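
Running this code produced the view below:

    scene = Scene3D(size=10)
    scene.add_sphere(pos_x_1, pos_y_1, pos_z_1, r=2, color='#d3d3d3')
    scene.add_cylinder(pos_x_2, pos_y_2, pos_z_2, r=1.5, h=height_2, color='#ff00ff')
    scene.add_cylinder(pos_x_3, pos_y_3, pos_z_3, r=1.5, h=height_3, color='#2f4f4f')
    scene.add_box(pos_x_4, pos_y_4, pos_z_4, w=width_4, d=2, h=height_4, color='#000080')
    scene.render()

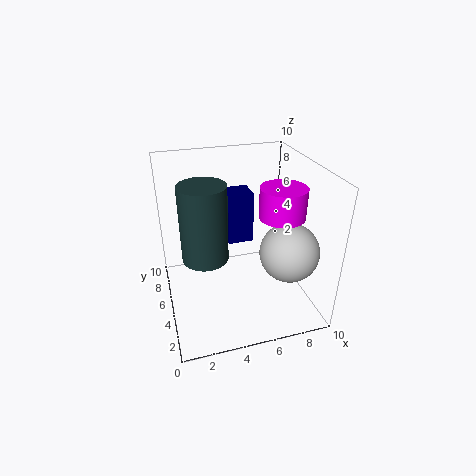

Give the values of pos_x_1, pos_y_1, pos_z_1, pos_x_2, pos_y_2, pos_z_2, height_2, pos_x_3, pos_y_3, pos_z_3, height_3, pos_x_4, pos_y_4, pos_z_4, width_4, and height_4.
pos_x_1 = 8; pos_y_1 = 3; pos_z_1 = 4.5; pos_x_2 = 7.5; pos_y_2 = 3.5; pos_z_2 = 7; height_2 = 2; pos_x_3 = 2.5; pos_y_3 = 4; pos_z_3 = 4.5; height_3 = 5; pos_x_4 = 5; pos_y_4 = 7.5; pos_z_4 = 3; width_4 = 2; height_4 = 4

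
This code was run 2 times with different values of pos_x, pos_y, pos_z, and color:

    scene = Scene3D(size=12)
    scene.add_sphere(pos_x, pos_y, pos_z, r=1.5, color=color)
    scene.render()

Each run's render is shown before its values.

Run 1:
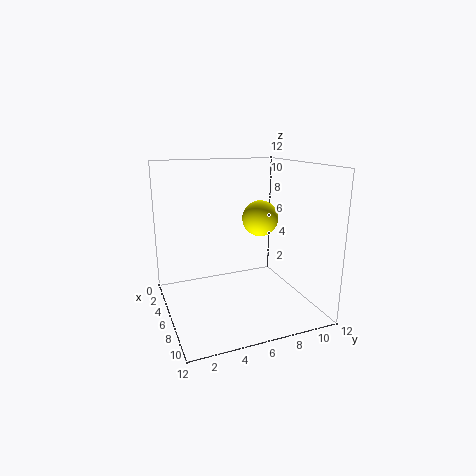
pos_x = 6; pos_y = 8; pos_z = 7.5; color = 'yellow'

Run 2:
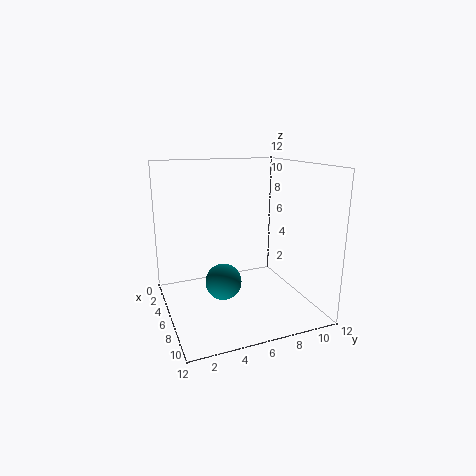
pos_x = 6.5; pos_y = 4.5; pos_z = 2.5; color = 'teal'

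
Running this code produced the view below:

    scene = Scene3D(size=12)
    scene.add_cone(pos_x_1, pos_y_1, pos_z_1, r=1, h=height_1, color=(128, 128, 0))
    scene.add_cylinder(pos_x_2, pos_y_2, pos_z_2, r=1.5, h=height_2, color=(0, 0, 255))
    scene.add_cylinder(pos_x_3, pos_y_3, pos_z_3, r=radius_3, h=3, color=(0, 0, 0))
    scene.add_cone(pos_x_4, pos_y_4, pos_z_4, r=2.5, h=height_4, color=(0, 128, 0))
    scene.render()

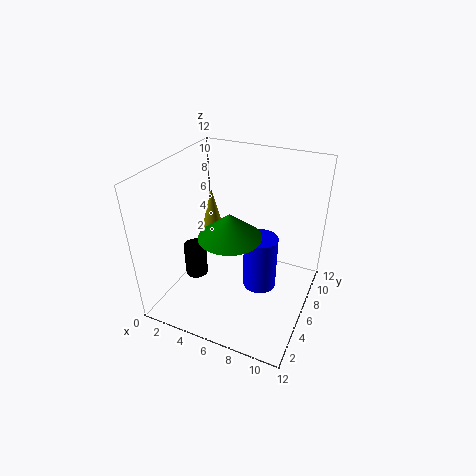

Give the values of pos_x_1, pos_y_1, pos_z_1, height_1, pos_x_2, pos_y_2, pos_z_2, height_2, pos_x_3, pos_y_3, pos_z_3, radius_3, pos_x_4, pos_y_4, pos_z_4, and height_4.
pos_x_1 = 2.5, pos_y_1 = 8, pos_z_1 = 5, height_1 = 4, pos_x_2 = 7.5, pos_y_2 = 7.5, pos_z_2 = 0.5, height_2 = 5, pos_x_3 = 2, pos_y_3 = 5.5, pos_z_3 = 1.5, radius_3 = 1, pos_x_4 = 6, pos_y_4 = 4.5, pos_z_4 = 7, height_4 = 2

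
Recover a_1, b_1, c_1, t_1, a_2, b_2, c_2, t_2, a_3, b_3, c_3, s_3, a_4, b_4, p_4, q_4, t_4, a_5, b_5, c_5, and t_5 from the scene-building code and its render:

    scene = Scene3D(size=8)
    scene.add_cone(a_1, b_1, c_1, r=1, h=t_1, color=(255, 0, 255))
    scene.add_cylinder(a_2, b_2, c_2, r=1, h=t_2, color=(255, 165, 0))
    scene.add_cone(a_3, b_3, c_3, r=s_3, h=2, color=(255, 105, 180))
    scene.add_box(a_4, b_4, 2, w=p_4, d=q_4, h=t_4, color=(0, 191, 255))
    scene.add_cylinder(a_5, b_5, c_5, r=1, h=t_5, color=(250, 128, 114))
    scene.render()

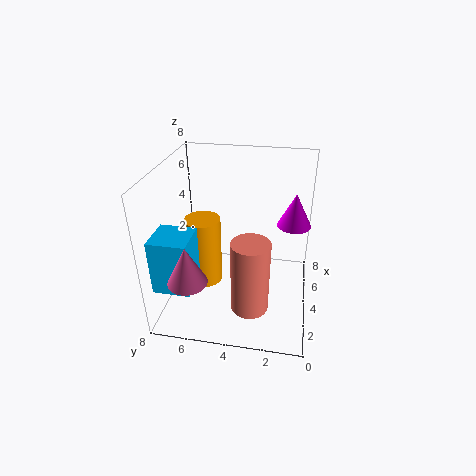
a_1 = 6; b_1 = 1; c_1 = 4; t_1 = 2; a_2 = 4; b_2 = 6; c_2 = 1; t_2 = 4; a_3 = 1; b_3 = 6; c_3 = 3; s_3 = 1; a_4 = 1; b_4 = 6; p_4 = 2; q_4 = 2; t_4 = 3; a_5 = 2; b_5 = 3; c_5 = 1; t_5 = 4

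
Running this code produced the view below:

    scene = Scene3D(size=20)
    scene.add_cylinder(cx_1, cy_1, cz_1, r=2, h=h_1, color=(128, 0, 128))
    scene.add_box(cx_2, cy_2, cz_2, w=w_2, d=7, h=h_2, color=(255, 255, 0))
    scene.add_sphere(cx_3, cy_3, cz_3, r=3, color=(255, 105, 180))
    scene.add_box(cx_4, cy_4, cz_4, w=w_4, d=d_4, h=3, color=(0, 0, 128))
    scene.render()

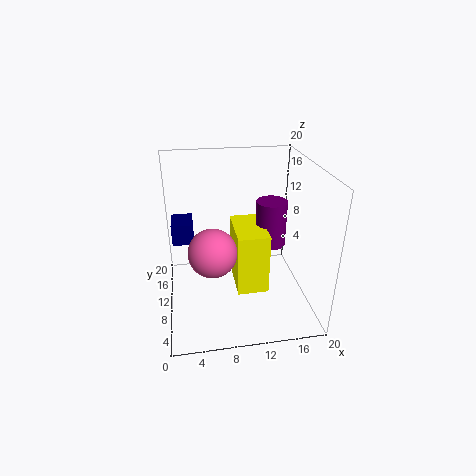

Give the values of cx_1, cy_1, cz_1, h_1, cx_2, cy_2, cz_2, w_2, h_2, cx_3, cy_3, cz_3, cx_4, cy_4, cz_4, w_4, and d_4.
cx_1 = 14; cy_1 = 8; cz_1 = 10; h_1 = 6; cx_2 = 9; cy_2 = 4; cz_2 = 5; w_2 = 4; h_2 = 8; cx_3 = 6; cy_3 = 5; cz_3 = 11; cx_4 = 1; cy_4 = 11; cz_4 = 9; w_4 = 3; d_4 = 4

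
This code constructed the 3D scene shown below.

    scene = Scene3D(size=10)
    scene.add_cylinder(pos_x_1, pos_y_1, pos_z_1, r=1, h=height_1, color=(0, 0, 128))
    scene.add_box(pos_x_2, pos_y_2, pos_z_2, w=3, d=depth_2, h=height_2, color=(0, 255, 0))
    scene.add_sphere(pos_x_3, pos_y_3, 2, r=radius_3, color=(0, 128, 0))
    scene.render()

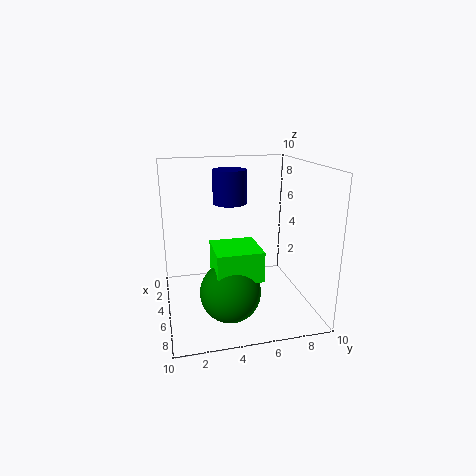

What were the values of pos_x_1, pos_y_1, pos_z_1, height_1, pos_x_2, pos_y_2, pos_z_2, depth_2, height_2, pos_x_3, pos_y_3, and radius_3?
pos_x_1 = 7
pos_y_1 = 4
pos_z_1 = 8
height_1 = 2
pos_x_2 = 5
pos_y_2 = 3
pos_z_2 = 3
depth_2 = 3
height_2 = 2
pos_x_3 = 7
pos_y_3 = 4
radius_3 = 2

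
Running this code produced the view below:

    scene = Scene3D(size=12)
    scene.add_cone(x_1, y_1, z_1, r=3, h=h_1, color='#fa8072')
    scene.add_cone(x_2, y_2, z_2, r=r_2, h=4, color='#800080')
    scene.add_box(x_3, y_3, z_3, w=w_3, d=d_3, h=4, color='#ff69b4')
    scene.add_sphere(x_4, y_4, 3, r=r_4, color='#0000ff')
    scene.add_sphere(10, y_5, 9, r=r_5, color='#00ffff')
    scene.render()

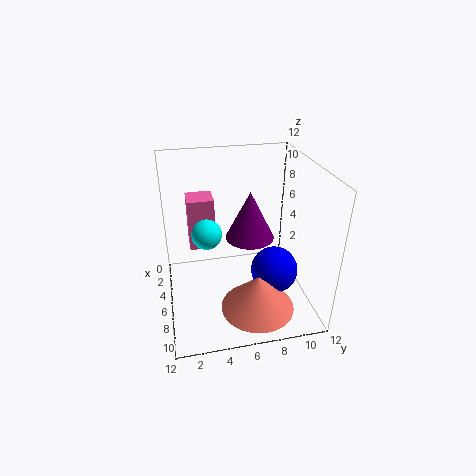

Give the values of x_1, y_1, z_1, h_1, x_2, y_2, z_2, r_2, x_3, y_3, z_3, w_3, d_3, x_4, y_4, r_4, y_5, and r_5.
x_1 = 9
y_1 = 7
z_1 = 1
h_1 = 3
x_2 = 6
y_2 = 7
z_2 = 6
r_2 = 2
x_3 = 5
y_3 = 2
z_3 = 6
w_3 = 2
d_3 = 2
x_4 = 7
y_4 = 9
r_4 = 2
y_5 = 3
r_5 = 1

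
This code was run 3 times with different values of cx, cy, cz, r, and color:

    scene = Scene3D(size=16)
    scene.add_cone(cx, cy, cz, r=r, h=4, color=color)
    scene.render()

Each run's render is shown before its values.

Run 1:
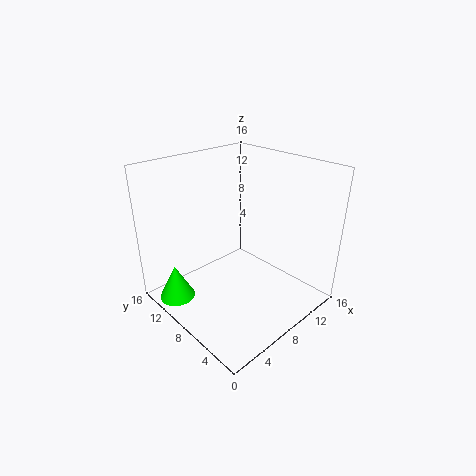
cx = 2; cy = 12; cz = 1; r = 2; color = 'lime'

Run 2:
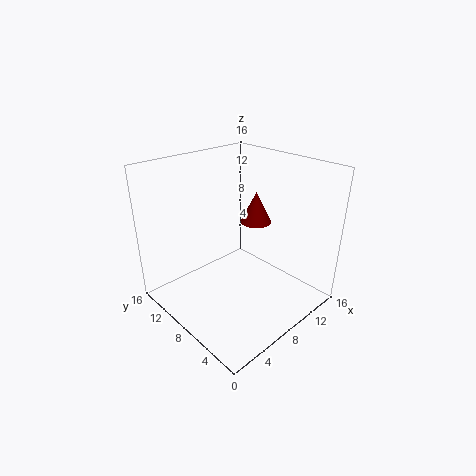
cx = 14; cy = 11; cz = 7; r = 2; color = 'maroon'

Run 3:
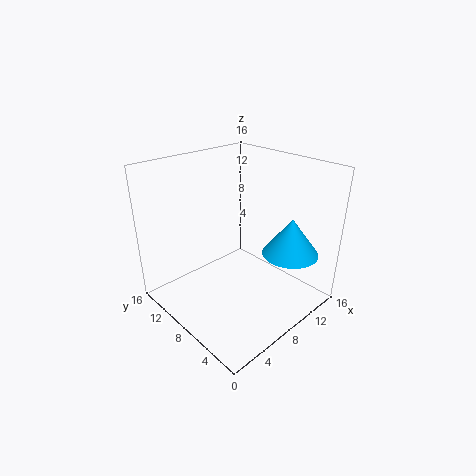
cx = 11; cy = 3; cz = 7; r = 3; color = 'deepskyblue'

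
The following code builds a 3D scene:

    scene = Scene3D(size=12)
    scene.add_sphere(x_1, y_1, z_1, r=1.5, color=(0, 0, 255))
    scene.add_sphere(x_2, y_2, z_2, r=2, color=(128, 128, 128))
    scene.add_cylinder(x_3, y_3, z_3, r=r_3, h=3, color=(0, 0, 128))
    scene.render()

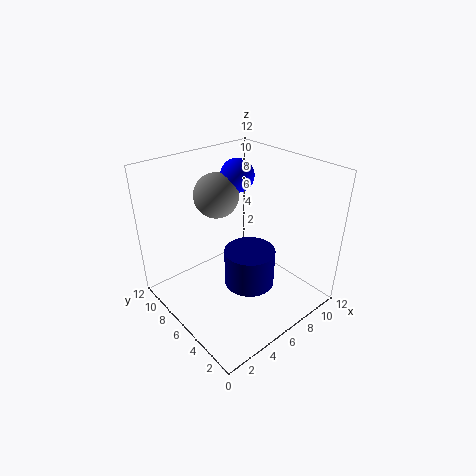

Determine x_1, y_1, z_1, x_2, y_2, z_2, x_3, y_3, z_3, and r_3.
x_1 = 8.5
y_1 = 9
z_1 = 10
x_2 = 6.5
y_2 = 9.5
z_2 = 8.5
x_3 = 5.5
y_3 = 4
z_3 = 3
r_3 = 2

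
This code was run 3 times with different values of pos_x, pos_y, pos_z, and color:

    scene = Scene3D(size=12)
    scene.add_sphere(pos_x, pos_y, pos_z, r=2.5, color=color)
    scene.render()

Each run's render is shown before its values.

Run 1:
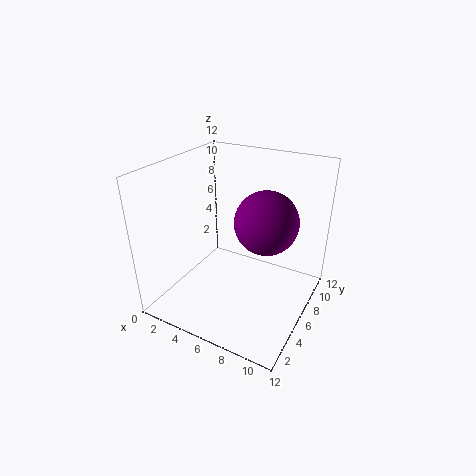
pos_x = 8.5, pos_y = 6, pos_z = 8, color = 'purple'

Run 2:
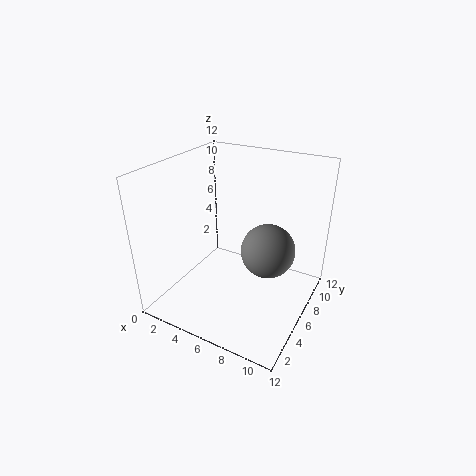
pos_x = 7.5, pos_y = 9, pos_z = 3.5, color = 'gray'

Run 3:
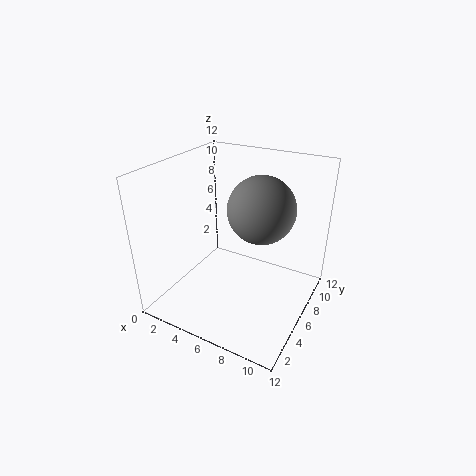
pos_x = 8.5, pos_y = 5, pos_z = 9.5, color = 'gray'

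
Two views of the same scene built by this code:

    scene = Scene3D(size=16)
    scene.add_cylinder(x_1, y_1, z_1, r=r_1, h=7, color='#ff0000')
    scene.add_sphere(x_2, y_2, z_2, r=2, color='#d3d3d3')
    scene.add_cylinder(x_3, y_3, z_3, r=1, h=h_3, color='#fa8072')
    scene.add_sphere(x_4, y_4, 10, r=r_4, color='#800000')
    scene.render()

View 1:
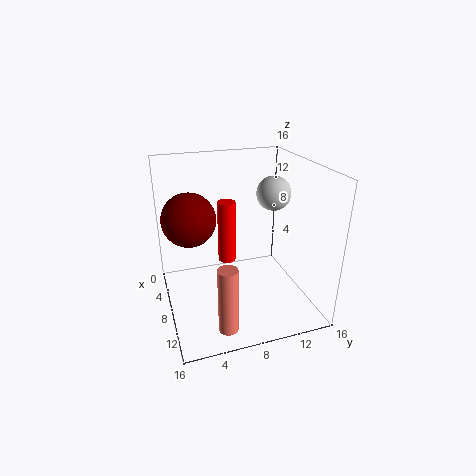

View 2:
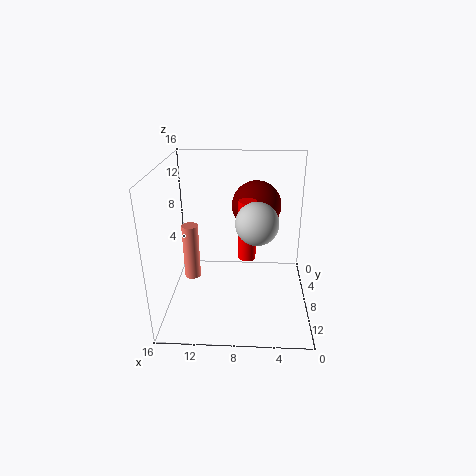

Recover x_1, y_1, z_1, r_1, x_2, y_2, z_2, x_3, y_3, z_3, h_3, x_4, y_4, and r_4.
x_1 = 7, y_1 = 7, z_1 = 5, r_1 = 1, x_2 = 6, y_2 = 13, z_2 = 12, x_3 = 14, y_3 = 5, z_3 = 1, h_3 = 7, x_4 = 6, y_4 = 3, r_4 = 3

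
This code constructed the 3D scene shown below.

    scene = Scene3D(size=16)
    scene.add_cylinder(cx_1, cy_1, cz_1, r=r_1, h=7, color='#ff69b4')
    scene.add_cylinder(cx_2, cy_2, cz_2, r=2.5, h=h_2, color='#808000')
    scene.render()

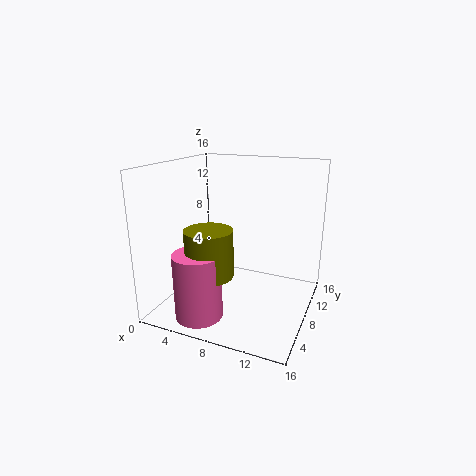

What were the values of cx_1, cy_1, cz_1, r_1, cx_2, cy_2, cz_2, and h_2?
cx_1 = 5.75, cy_1 = 2.75, cz_1 = 0.75, r_1 = 2.5, cx_2 = 6.5, cy_2 = 4, cz_2 = 5, h_2 = 5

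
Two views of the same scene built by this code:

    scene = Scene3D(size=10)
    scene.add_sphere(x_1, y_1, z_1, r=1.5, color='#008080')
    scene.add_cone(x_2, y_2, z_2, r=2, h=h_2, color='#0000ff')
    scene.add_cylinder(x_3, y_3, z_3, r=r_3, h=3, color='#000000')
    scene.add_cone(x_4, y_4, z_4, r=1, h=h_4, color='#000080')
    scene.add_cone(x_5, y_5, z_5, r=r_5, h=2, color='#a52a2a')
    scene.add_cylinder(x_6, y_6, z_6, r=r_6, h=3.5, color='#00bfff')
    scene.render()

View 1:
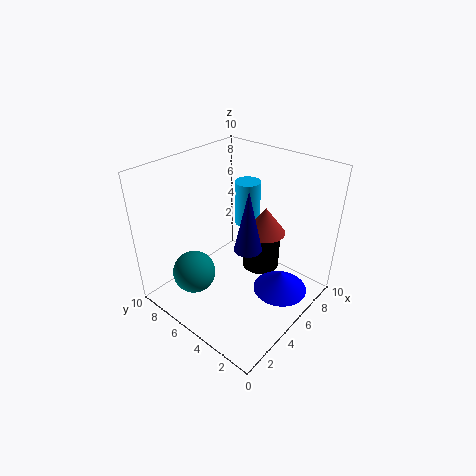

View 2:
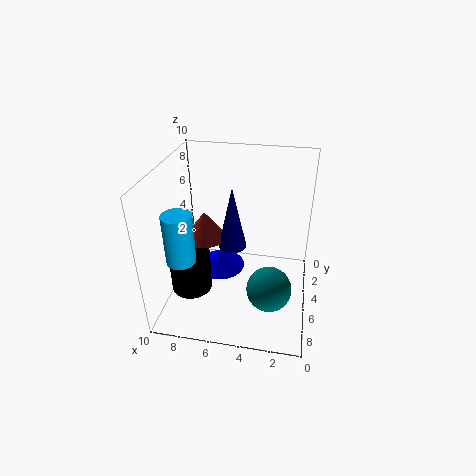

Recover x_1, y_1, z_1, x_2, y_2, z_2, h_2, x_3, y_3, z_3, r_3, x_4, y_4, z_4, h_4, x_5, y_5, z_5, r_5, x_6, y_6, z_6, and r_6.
x_1 = 2.5, y_1 = 7, z_1 = 2.5, x_2 = 7, y_2 = 2.5, z_2 = 0.5, h_2 = 1.5, x_3 = 8.5, y_3 = 5.5, z_3 = 0.5, r_3 = 1.5, x_4 = 5.5, y_4 = 4.5, z_4 = 4, h_4 = 4.5, x_5 = 7.5, y_5 = 4.5, z_5 = 4.5, r_5 = 1.5, x_6 = 8.5, y_6 = 7, z_6 = 4, r_6 = 1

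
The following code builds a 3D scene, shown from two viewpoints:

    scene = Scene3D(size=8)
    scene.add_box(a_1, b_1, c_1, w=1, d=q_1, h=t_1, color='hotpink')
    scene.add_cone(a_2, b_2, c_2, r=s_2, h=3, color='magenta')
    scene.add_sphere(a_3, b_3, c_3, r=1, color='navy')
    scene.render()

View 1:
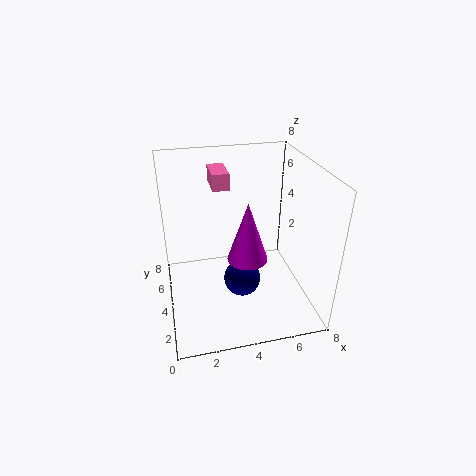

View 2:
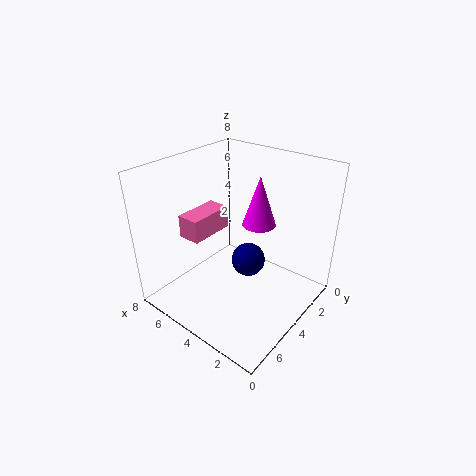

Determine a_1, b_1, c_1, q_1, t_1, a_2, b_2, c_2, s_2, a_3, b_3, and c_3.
a_1 = 3, b_1 = 6, c_1 = 6, q_1 = 2, t_1 = 1, a_2 = 4, b_2 = 2, c_2 = 4, s_2 = 1, a_3 = 4, b_3 = 3, c_3 = 2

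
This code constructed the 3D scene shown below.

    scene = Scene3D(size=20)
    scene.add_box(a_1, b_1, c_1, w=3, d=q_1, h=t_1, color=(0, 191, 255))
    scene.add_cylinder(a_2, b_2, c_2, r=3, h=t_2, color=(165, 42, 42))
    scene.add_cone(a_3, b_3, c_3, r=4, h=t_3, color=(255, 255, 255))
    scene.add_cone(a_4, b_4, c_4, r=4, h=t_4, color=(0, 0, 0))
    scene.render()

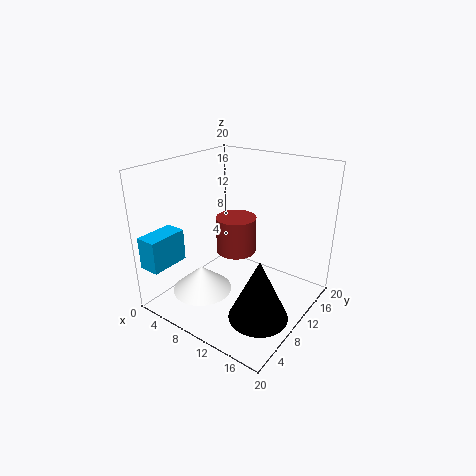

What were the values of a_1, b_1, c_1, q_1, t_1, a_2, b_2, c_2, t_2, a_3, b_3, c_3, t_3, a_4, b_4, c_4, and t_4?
a_1 = 0.5
b_1 = 0.5
c_1 = 6.5
q_1 = 5.5
t_1 = 4.5
a_2 = 7.5
b_2 = 13
c_2 = 6
t_2 = 5.5
a_3 = 7.5
b_3 = 5
c_3 = 3.5
t_3 = 3.5
a_4 = 15.5
b_4 = 7
c_4 = 1
t_4 = 8.5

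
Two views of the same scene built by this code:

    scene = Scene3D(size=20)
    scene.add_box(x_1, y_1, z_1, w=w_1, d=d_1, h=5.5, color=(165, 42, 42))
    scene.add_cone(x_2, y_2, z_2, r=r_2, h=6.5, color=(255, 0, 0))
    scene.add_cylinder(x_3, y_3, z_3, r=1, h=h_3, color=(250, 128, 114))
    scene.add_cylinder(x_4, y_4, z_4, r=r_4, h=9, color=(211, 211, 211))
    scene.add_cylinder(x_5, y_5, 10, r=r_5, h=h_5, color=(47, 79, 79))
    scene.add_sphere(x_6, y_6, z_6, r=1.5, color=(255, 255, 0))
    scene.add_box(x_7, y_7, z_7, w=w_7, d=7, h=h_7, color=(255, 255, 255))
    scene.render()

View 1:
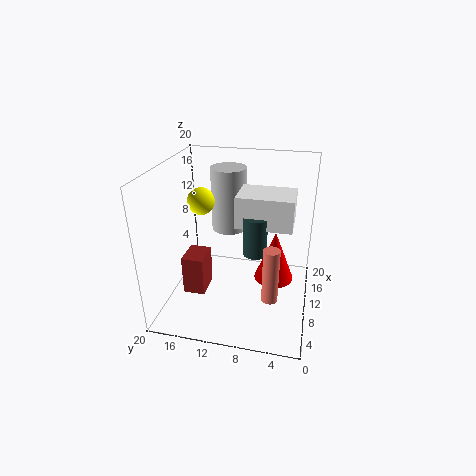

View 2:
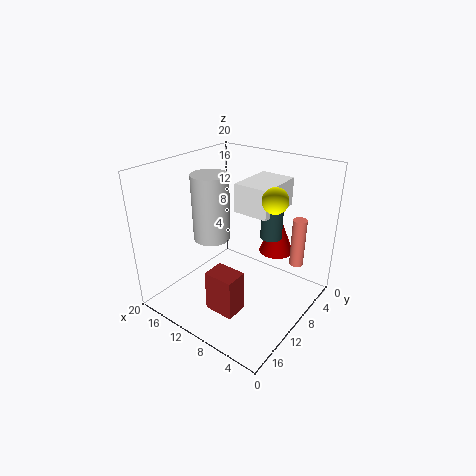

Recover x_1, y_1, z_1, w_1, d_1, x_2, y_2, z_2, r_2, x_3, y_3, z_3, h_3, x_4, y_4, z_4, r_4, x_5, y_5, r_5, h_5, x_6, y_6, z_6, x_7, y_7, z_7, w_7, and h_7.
x_1 = 6, y_1 = 14, z_1 = 2.5, w_1 = 4, d_1 = 3, x_2 = 7, y_2 = 4.5, z_2 = 6.5, r_2 = 2.5, x_3 = 3.5, y_3 = 4.5, z_3 = 5.5, h_3 = 7, x_4 = 13, y_4 = 12, z_4 = 10, r_4 = 2.5, x_5 = 6.5, y_5 = 7, r_5 = 1.5, h_5 = 5, x_6 = 3, y_6 = 12.5, z_6 = 18, x_7 = 6, y_7 = 2.5, z_7 = 13.5, w_7 = 5, h_7 = 4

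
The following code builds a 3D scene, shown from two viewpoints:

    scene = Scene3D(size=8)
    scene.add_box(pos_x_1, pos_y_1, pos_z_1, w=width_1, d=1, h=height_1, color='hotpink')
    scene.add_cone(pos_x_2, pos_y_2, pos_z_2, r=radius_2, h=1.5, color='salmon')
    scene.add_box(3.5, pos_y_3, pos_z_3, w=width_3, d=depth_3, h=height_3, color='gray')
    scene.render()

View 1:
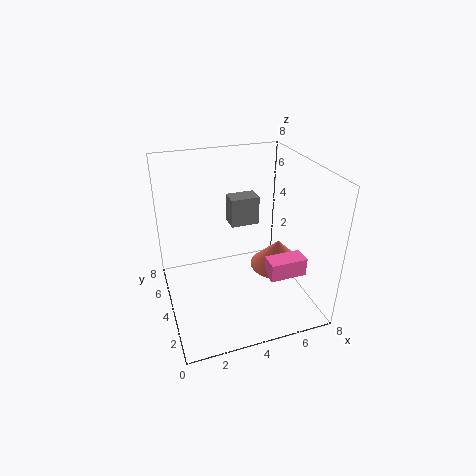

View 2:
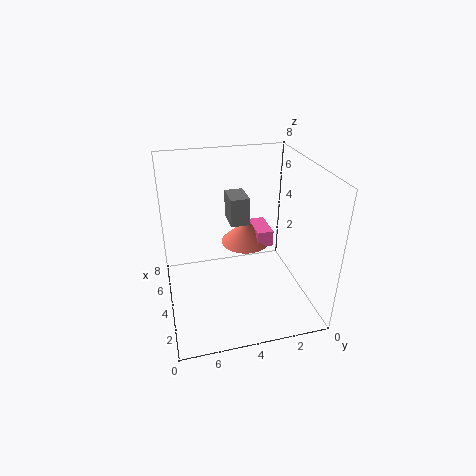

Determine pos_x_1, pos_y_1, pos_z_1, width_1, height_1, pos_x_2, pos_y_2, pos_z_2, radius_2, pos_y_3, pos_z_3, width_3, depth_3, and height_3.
pos_x_1 = 5
pos_y_1 = 1.5
pos_z_1 = 2.5
width_1 = 2
height_1 = 1
pos_x_2 = 6
pos_y_2 = 3
pos_z_2 = 2.5
radius_2 = 1.5
pos_y_3 = 3.5
pos_z_3 = 5
width_3 = 1.5
depth_3 = 1
height_3 = 1.5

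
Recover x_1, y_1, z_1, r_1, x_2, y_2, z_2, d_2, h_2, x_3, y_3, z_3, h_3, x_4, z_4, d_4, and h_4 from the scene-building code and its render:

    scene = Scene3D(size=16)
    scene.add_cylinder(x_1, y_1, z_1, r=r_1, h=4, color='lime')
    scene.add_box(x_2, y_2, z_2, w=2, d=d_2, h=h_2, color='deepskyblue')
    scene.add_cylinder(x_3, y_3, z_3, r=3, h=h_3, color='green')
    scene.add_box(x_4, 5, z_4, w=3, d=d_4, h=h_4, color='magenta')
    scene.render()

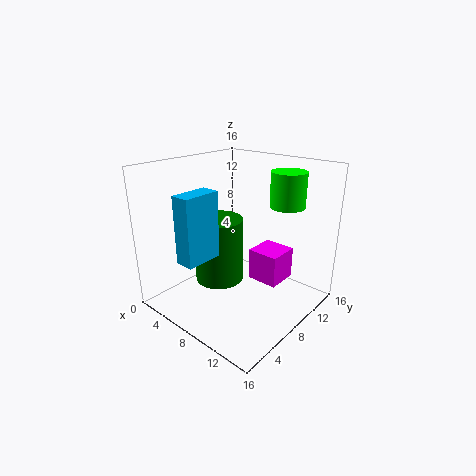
x_1 = 11; y_1 = 13; z_1 = 11; r_1 = 2; x_2 = 6; y_2 = 1; z_2 = 7; d_2 = 4; h_2 = 7; x_3 = 4; y_3 = 9; z_3 = 1; h_3 = 8; x_4 = 12; z_4 = 6; d_4 = 3; h_4 = 3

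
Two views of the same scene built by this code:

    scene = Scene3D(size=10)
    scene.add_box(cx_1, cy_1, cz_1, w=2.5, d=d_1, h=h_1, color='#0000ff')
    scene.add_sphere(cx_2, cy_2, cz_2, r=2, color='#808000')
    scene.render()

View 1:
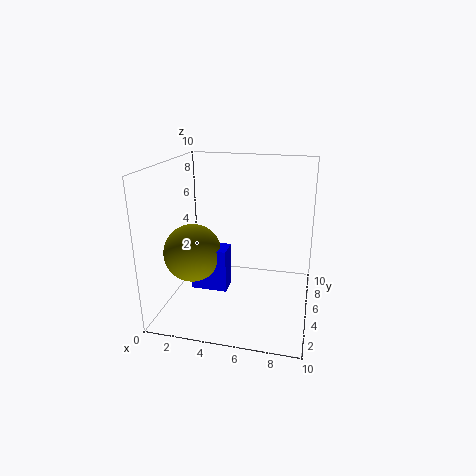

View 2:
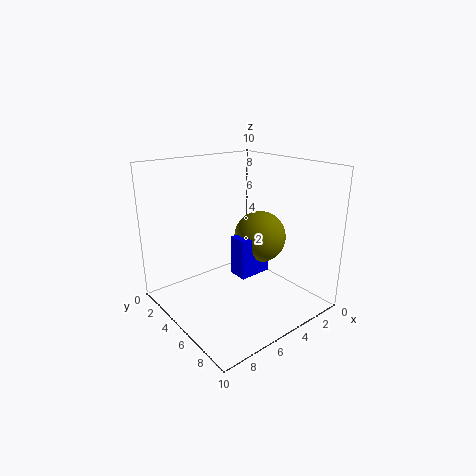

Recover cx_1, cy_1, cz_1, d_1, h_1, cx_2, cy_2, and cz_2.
cx_1 = 2
cy_1 = 3.5
cz_1 = 1.5
d_1 = 1.5
h_1 = 3
cx_2 = 2
cy_2 = 4
cz_2 = 4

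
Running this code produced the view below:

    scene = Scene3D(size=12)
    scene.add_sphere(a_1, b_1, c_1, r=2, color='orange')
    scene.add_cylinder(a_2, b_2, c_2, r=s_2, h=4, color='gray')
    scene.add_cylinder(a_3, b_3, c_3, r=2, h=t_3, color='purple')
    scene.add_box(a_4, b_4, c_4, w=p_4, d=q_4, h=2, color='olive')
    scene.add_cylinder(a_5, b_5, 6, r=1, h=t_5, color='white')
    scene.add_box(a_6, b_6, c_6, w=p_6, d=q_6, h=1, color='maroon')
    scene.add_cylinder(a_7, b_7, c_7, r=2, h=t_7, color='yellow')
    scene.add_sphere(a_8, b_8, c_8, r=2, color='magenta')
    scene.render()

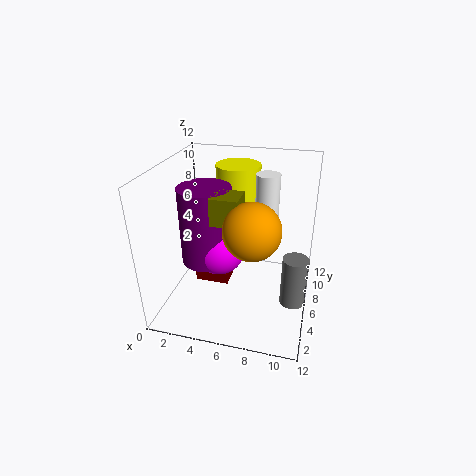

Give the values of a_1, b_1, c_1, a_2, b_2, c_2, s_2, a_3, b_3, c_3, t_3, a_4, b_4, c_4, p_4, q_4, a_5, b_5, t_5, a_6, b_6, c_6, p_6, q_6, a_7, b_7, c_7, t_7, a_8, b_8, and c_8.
a_1 = 8; b_1 = 2; c_1 = 9; a_2 = 11; b_2 = 4; c_2 = 2; s_2 = 1; a_3 = 4; b_3 = 4; c_3 = 5; t_3 = 6; a_4 = 5; b_4 = 2; c_4 = 9; p_4 = 2; q_4 = 2; a_5 = 8; b_5 = 8; t_5 = 5; a_6 = 2; b_6 = 6; c_6 = 1; p_6 = 3; q_6 = 2; a_7 = 5; b_7 = 10; c_7 = 6; t_7 = 5; a_8 = 5; b_8 = 4; c_8 = 6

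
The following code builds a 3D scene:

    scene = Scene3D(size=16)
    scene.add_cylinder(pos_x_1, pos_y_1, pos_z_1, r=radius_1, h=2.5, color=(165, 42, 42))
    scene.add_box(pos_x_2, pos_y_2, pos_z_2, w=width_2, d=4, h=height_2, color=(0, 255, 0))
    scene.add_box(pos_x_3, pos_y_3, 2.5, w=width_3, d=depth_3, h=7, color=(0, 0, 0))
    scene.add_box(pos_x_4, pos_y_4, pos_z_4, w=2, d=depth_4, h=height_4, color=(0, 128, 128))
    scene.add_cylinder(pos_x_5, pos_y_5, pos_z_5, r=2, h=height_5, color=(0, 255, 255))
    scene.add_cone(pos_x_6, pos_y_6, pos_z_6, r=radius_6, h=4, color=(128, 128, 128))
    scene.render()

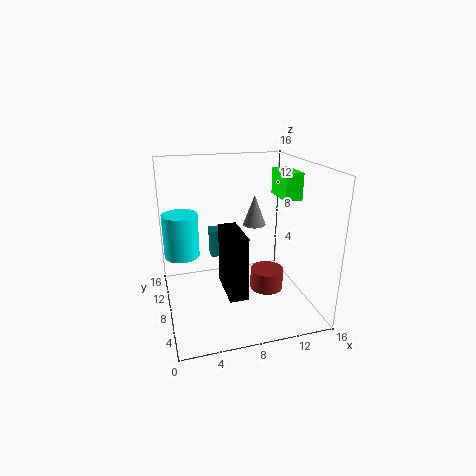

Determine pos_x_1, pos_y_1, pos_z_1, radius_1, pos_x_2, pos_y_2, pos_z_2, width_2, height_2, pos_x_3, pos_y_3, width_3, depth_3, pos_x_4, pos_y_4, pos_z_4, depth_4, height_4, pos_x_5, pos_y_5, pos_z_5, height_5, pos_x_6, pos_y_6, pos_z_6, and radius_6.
pos_x_1 = 12; pos_y_1 = 9; pos_z_1 = 0.5; radius_1 = 2; pos_x_2 = 13; pos_y_2 = 7; pos_z_2 = 12; width_2 = 2; height_2 = 3; pos_x_3 = 6; pos_y_3 = 4; width_3 = 2; depth_3 = 5; pos_x_4 = 6; pos_y_4 = 13; pos_z_4 = 3.5; depth_4 = 2; height_4 = 3.5; pos_x_5 = 2; pos_y_5 = 10.5; pos_z_5 = 5.5; height_5 = 5; pos_x_6 = 12; pos_y_6 = 14; pos_z_6 = 7; radius_6 = 1.5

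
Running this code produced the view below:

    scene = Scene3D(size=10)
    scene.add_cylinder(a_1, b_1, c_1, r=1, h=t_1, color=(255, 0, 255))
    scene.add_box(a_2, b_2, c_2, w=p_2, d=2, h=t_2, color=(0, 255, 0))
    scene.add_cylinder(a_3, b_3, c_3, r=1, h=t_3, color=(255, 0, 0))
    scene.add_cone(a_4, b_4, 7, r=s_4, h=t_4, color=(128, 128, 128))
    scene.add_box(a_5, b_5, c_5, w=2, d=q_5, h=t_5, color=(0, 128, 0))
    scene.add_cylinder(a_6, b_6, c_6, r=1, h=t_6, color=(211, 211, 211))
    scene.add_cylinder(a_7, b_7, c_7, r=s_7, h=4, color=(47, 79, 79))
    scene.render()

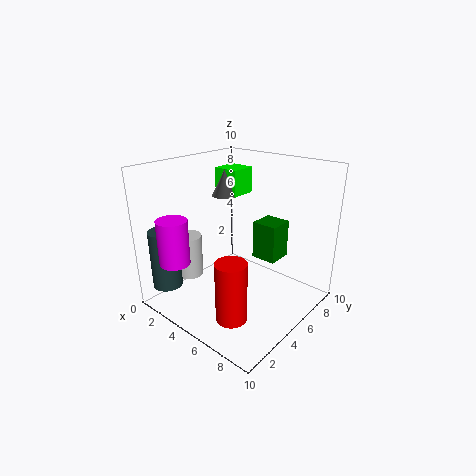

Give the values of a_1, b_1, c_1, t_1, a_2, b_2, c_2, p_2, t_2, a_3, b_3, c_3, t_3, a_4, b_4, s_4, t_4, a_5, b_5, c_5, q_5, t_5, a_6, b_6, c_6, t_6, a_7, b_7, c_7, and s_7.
a_1 = 3, b_1 = 1, c_1 = 4, t_1 = 3, a_2 = 1, b_2 = 7, c_2 = 7, p_2 = 2, t_2 = 2, a_3 = 7, b_3 = 2, c_3 = 1, t_3 = 4, a_4 = 2, b_4 = 7, s_4 = 1, t_4 = 2, a_5 = 4, b_5 = 8, c_5 = 2, q_5 = 2, t_5 = 3, a_6 = 2, b_6 = 3, c_6 = 2, t_6 = 3, a_7 = 2, b_7 = 1, c_7 = 2, s_7 = 1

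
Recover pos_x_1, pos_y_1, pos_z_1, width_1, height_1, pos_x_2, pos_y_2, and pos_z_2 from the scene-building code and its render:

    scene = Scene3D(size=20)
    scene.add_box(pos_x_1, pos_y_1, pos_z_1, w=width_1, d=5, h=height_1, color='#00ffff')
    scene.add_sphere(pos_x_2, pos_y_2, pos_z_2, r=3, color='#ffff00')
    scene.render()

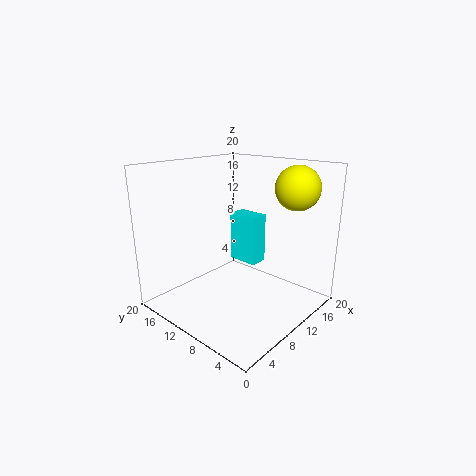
pos_x_1 = 16, pos_y_1 = 12, pos_z_1 = 3, width_1 = 3, height_1 = 8, pos_x_2 = 15, pos_y_2 = 4, pos_z_2 = 17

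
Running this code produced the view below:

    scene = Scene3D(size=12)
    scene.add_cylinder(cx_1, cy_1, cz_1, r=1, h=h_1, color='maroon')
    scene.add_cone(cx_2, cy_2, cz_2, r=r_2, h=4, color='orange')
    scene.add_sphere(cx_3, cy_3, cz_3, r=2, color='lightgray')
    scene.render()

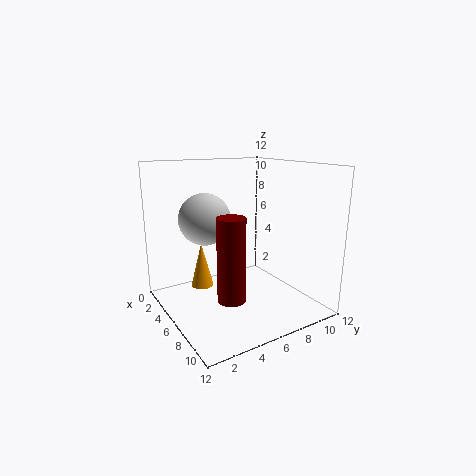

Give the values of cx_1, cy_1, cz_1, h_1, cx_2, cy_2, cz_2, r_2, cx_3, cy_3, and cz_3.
cx_1 = 10
cy_1 = 3
cz_1 = 3
h_1 = 6
cx_2 = 3
cy_2 = 4
cz_2 = 1
r_2 = 1
cx_3 = 6
cy_3 = 3
cz_3 = 8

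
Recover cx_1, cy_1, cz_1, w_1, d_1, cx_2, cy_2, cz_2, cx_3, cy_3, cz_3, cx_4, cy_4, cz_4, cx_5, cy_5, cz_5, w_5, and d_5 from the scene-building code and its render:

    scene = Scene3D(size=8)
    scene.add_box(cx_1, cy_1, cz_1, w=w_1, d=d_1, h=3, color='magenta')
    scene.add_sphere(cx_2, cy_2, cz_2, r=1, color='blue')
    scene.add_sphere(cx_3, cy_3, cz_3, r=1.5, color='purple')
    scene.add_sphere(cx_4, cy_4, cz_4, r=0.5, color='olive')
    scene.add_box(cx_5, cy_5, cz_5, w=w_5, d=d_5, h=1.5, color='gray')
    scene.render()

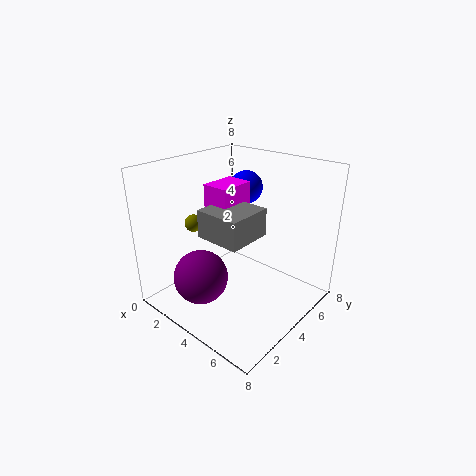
cx_1 = 2.5
cy_1 = 3
cz_1 = 4
w_1 = 1.5
d_1 = 2
cx_2 = 2.5
cy_2 = 6.5
cz_2 = 6
cx_3 = 3
cy_3 = 2
cz_3 = 2
cx_4 = 1.5
cy_4 = 3
cz_4 = 4.5
cx_5 = 3
cy_5 = 2
cz_5 = 4.5
w_5 = 2.5
d_5 = 2.5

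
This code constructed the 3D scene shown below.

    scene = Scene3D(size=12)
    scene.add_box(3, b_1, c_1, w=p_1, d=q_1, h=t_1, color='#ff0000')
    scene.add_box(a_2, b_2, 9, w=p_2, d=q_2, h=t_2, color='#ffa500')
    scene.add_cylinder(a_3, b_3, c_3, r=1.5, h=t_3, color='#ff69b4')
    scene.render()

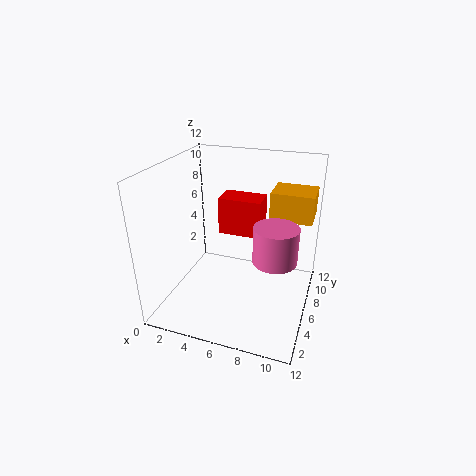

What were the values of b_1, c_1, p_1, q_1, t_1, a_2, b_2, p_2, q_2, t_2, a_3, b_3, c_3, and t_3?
b_1 = 9, c_1 = 4.5, p_1 = 4, q_1 = 2.5, t_1 = 3.5, a_2 = 9, b_2 = 4, p_2 = 3, q_2 = 2.5, t_2 = 2, a_3 = 10, b_3 = 2, c_3 = 7, t_3 = 2.5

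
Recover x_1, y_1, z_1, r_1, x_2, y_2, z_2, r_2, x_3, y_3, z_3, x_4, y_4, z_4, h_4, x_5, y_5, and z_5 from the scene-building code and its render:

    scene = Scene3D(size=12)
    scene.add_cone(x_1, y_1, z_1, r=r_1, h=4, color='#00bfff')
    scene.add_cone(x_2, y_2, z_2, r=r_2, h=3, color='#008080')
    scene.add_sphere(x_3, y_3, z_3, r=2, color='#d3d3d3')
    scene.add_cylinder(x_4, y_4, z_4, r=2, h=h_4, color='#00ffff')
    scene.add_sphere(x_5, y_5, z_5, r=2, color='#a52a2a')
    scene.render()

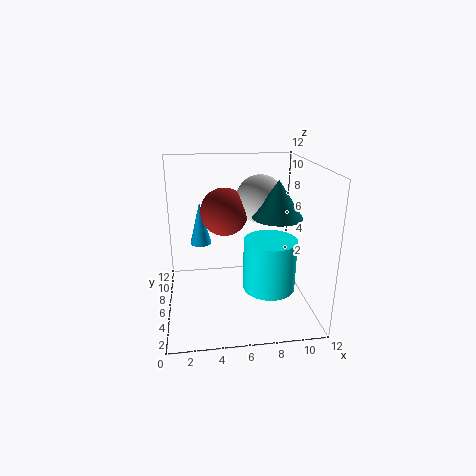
x_1 = 3; y_1 = 10; z_1 = 4; r_1 = 1; x_2 = 9; y_2 = 5; z_2 = 8; r_2 = 2; x_3 = 8; y_3 = 7; z_3 = 9; x_4 = 8; y_4 = 3; z_4 = 3; h_4 = 4; x_5 = 5; y_5 = 7; z_5 = 8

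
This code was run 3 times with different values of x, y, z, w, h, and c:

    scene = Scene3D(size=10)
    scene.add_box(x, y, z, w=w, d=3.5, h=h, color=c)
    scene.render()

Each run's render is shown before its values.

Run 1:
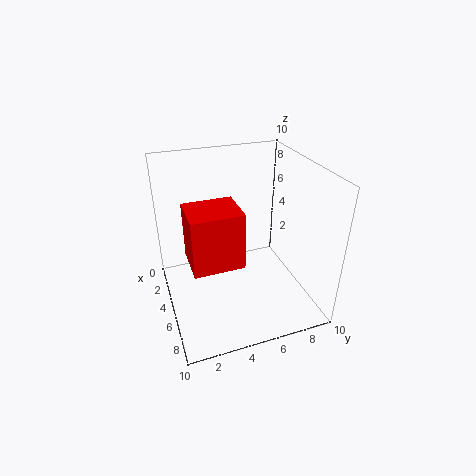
x = 3.5, y = 1.5, z = 3.5, w = 3, h = 4, c = 'red'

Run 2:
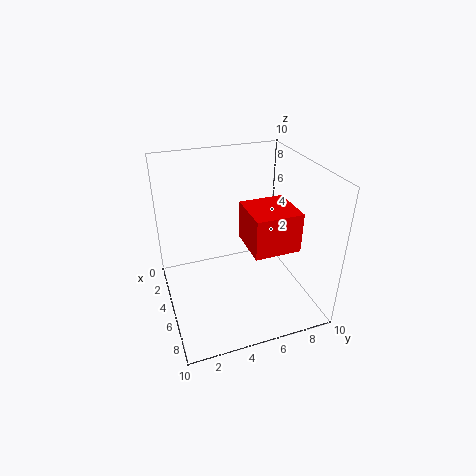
x = 2.5, y = 6, z = 3.5, w = 3.5, h = 3, c = 'red'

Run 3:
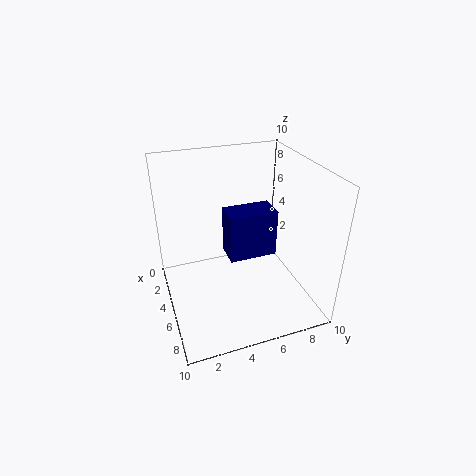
x = 3, y = 4.5, z = 3, w = 2, h = 3.5, c = 'navy'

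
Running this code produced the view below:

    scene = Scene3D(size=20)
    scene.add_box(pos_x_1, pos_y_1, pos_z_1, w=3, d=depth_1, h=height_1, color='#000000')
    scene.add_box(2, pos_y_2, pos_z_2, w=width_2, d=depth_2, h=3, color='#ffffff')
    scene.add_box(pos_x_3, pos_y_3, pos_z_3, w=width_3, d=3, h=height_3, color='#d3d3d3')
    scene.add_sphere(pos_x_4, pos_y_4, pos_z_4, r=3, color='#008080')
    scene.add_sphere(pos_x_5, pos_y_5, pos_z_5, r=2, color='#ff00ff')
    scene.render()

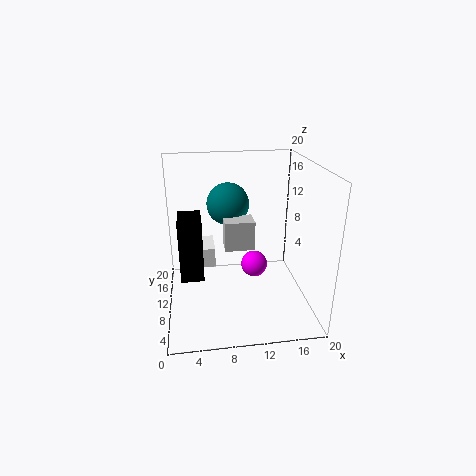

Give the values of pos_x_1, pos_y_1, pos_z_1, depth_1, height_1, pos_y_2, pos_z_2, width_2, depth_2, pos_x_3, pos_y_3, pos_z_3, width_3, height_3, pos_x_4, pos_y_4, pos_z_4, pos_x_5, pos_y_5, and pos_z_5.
pos_x_1 = 2; pos_y_1 = 6; pos_z_1 = 6; depth_1 = 5; height_1 = 8; pos_y_2 = 13; pos_z_2 = 4; width_2 = 5; depth_2 = 5; pos_x_3 = 8; pos_y_3 = 8; pos_z_3 = 9; width_3 = 4; height_3 = 4; pos_x_4 = 9; pos_y_4 = 13; pos_z_4 = 14; pos_x_5 = 13; pos_y_5 = 13; pos_z_5 = 4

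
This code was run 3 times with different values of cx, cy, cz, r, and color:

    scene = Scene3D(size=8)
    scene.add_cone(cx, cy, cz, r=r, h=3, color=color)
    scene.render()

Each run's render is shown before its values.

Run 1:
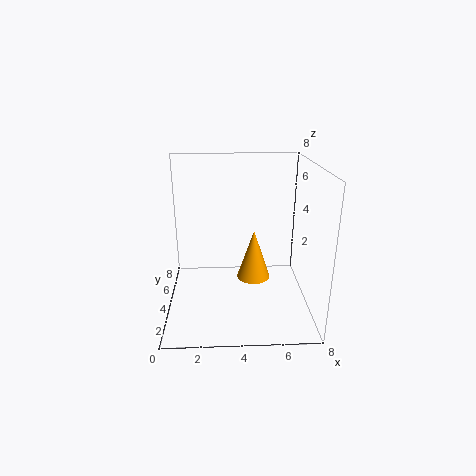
cx = 5; cy = 5; cz = 1; r = 1; color = 'orange'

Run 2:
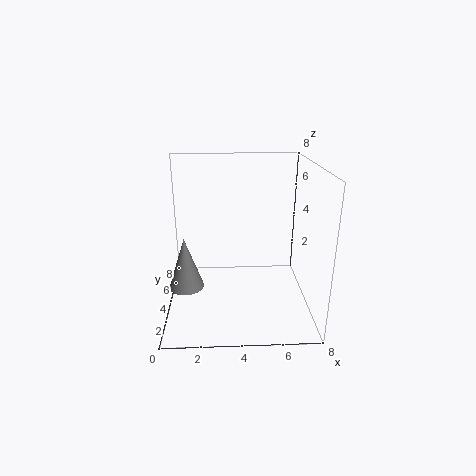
cx = 1; cy = 4; cz = 1; r = 1; color = 'gray'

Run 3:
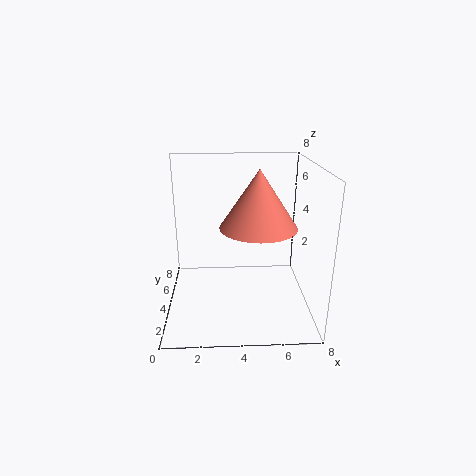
cx = 5; cy = 3; cz = 5; r = 2; color = 'salmon'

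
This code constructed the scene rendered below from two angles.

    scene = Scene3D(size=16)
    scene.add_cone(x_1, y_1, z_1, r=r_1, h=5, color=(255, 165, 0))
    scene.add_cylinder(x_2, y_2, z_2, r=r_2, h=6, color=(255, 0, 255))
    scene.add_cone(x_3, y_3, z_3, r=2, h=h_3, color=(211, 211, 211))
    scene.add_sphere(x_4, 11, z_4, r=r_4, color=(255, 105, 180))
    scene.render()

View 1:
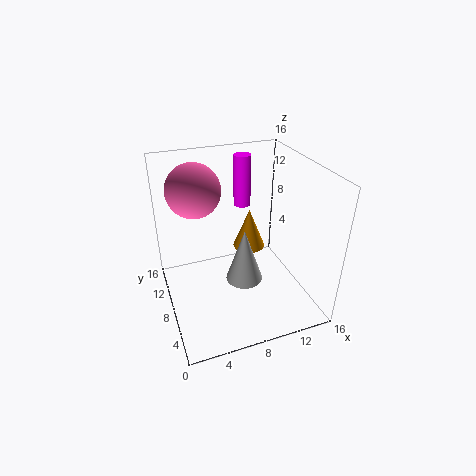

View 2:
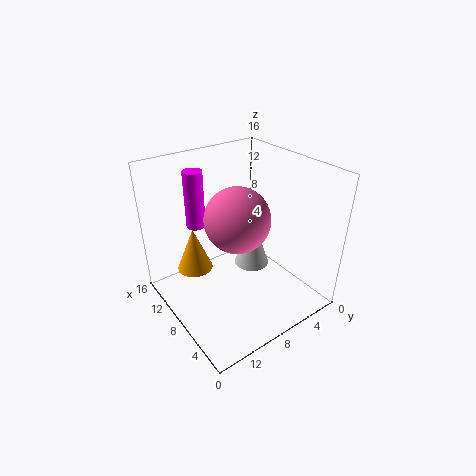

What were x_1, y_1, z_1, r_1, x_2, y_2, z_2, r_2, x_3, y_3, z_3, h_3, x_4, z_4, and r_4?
x_1 = 11, y_1 = 12, z_1 = 4, r_1 = 2, x_2 = 10, y_2 = 12, z_2 = 10, r_2 = 1, x_3 = 8, y_3 = 6, z_3 = 4, h_3 = 6, x_4 = 4, z_4 = 13, r_4 = 3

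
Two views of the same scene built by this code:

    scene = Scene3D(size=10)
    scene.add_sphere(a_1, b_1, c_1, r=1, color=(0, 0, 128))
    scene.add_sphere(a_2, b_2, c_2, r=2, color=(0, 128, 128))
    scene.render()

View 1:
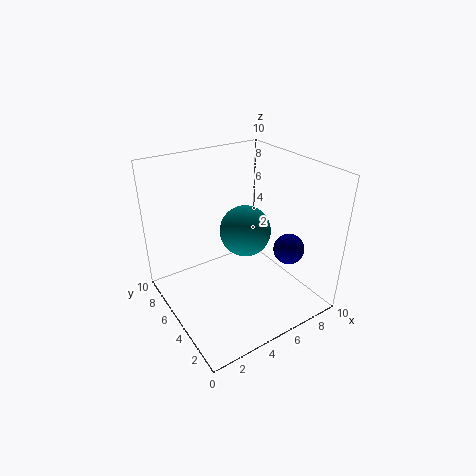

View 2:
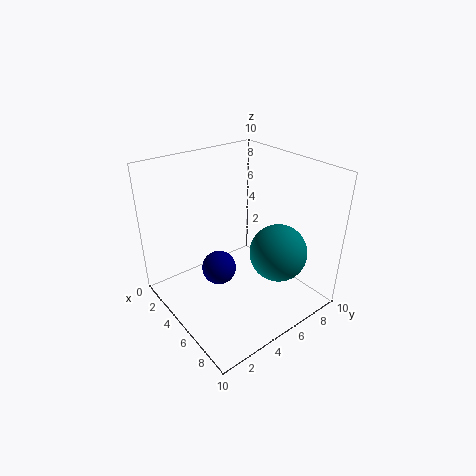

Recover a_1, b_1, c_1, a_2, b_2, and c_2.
a_1 = 7; b_1 = 2; c_1 = 5; a_2 = 7; b_2 = 7; c_2 = 4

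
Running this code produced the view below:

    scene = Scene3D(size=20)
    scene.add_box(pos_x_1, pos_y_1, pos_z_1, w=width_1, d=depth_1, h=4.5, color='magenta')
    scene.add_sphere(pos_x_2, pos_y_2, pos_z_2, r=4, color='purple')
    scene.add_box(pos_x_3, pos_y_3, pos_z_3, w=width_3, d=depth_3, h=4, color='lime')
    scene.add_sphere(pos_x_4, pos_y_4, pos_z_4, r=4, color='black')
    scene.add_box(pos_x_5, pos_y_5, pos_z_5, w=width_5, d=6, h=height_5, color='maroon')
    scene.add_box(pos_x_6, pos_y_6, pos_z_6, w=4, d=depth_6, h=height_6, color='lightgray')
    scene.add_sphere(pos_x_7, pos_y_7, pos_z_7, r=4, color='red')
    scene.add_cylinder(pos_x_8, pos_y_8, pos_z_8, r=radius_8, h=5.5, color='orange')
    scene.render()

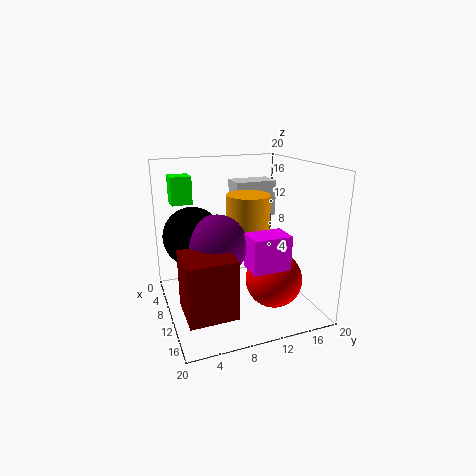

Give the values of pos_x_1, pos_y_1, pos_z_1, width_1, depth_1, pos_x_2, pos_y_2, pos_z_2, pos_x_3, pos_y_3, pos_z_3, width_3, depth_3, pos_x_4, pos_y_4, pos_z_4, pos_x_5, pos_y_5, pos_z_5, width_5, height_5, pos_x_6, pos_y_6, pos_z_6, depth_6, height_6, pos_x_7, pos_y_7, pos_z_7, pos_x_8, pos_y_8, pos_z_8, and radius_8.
pos_x_1 = 13.5; pos_y_1 = 9.5; pos_z_1 = 7.5; width_1 = 3.5; depth_1 = 5; pos_x_2 = 11.5; pos_y_2 = 6.5; pos_z_2 = 10; pos_x_3 = 2; pos_y_3 = 2; pos_z_3 = 14; width_3 = 3; depth_3 = 3; pos_x_4 = 8.5; pos_y_4 = 4; pos_z_4 = 10.5; pos_x_5 = 12.5; pos_y_5 = 1; pos_z_5 = 3; width_5 = 6; height_5 = 7.5; pos_x_6 = 0.5; pos_y_6 = 12; pos_z_6 = 11; depth_6 = 6.5; height_6 = 5.5; pos_x_7 = 12.5; pos_y_7 = 14.5; pos_z_7 = 4; pos_x_8 = 10; pos_y_8 = 11.5; pos_z_8 = 10.5; radius_8 = 3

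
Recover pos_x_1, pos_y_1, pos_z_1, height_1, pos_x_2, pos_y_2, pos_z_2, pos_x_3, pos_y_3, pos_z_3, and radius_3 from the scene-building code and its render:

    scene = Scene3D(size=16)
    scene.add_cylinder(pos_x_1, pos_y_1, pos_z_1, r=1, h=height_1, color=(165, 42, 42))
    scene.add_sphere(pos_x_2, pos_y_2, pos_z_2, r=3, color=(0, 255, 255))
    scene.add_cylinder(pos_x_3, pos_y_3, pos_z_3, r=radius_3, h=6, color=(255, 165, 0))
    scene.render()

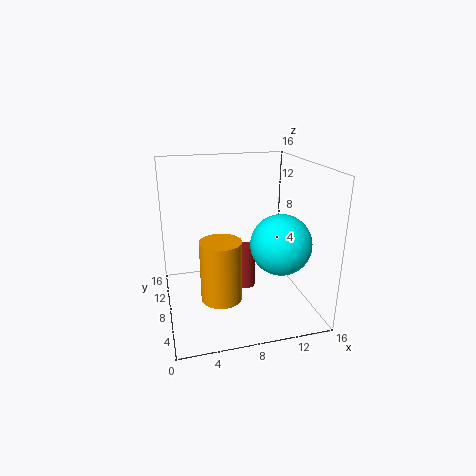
pos_x_1 = 9, pos_y_1 = 8, pos_z_1 = 2, height_1 = 5, pos_x_2 = 11, pos_y_2 = 3, pos_z_2 = 9, pos_x_3 = 5, pos_y_3 = 3, pos_z_3 = 4, radius_3 = 2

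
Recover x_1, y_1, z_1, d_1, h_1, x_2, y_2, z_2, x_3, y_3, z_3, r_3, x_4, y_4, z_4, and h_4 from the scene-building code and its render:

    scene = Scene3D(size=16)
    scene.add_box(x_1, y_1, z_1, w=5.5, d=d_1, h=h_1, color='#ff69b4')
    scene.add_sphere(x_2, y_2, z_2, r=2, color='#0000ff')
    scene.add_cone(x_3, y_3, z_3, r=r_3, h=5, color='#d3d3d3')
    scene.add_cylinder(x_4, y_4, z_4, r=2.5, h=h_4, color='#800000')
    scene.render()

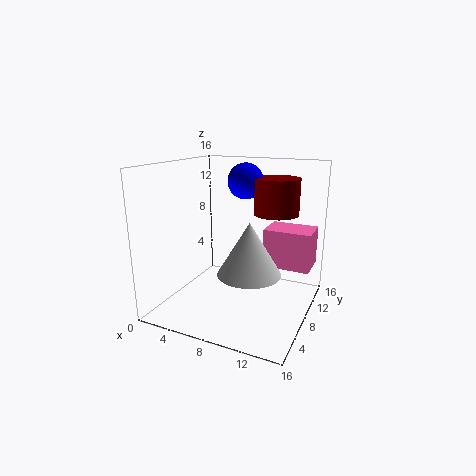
x_1 = 10; y_1 = 10.5; z_1 = 4; d_1 = 4; h_1 = 4.5; x_2 = 8; y_2 = 10; z_2 = 14; x_3 = 11.5; y_3 = 3; z_3 = 6.5; r_3 = 3; x_4 = 11.5; y_4 = 10.5; z_4 = 10.5; h_4 = 4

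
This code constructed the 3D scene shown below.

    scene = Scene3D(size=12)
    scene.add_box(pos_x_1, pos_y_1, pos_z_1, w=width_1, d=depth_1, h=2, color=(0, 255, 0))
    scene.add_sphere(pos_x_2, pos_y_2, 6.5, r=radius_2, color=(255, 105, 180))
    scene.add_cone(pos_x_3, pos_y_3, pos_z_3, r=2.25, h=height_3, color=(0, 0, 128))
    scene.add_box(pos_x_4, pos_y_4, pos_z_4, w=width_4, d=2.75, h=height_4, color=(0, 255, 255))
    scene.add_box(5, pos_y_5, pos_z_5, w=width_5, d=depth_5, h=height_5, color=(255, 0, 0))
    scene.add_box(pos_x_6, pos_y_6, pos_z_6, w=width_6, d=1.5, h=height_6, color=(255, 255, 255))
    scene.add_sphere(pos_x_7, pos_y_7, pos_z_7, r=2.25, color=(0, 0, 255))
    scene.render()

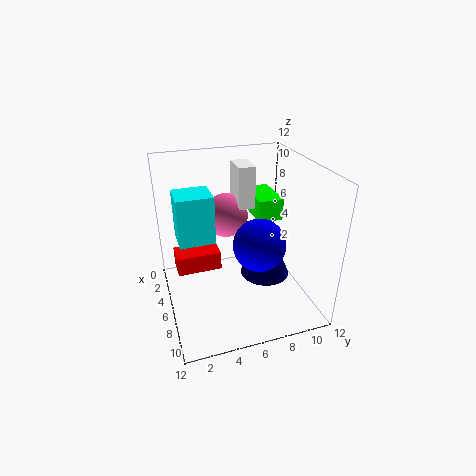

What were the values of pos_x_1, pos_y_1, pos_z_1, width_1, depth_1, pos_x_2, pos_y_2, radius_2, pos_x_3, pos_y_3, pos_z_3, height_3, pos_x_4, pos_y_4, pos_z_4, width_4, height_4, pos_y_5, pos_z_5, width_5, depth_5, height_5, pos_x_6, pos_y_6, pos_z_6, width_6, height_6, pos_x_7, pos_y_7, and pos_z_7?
pos_x_1 = 0.5; pos_y_1 = 8.5; pos_z_1 = 6.25; width_1 = 4; depth_1 = 2.25; pos_x_2 = 2.5; pos_y_2 = 6; radius_2 = 2; pos_x_3 = 5; pos_y_3 = 9; pos_z_3 = 1.25; height_3 = 5; pos_x_4 = 5; pos_y_4 = 1; pos_z_4 = 6.75; width_4 = 2.5; height_4 = 3.75; pos_y_5 = 0.75; pos_z_5 = 4; width_5 = 2; depth_5 = 3.5; height_5 = 1.5; pos_x_6 = 1.5; pos_y_6 = 6.75; pos_z_6 = 7.5; width_6 = 2.5; height_6 = 3.75; pos_x_7 = 6.5; pos_y_7 = 7.75; pos_z_7 = 5.25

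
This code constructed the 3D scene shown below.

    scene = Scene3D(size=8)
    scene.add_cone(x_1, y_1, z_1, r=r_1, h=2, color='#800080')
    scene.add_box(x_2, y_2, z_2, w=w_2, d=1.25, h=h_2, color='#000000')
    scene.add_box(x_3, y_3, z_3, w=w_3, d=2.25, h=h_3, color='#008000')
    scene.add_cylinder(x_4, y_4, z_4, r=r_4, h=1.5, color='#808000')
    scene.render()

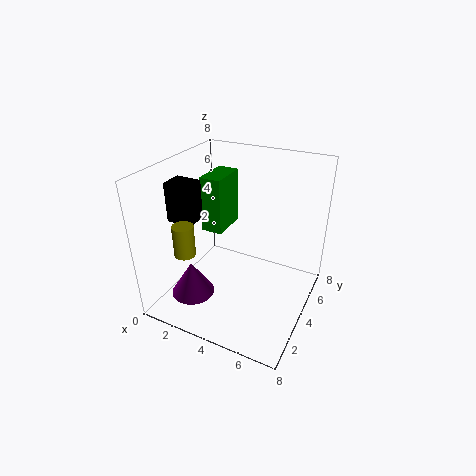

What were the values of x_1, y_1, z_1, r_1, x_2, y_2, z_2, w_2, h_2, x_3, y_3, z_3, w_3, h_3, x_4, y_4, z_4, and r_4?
x_1 = 1.75, y_1 = 2.5, z_1 = 0.5, r_1 = 1.25, x_2 = 0.25, y_2 = 2.75, z_2 = 4.75, w_2 = 1.5, h_2 = 2.25, x_3 = 1.5, y_3 = 4.25, z_3 = 3.75, w_3 = 1.25, h_3 = 3.25, x_4 = 3, y_4 = 0.5, z_4 = 4.75, r_4 = 0.5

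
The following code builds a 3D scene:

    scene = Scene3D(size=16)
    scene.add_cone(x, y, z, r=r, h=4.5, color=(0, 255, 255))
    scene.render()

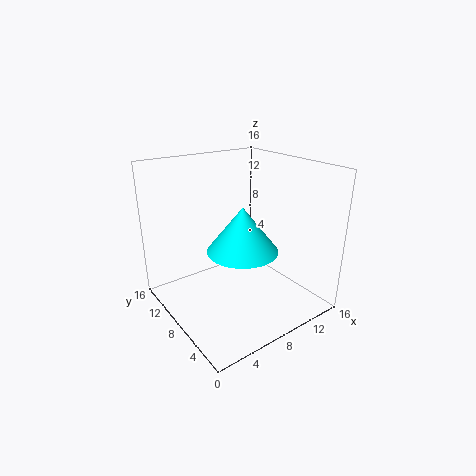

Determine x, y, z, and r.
x = 6
y = 4.5
z = 8.5
r = 3.5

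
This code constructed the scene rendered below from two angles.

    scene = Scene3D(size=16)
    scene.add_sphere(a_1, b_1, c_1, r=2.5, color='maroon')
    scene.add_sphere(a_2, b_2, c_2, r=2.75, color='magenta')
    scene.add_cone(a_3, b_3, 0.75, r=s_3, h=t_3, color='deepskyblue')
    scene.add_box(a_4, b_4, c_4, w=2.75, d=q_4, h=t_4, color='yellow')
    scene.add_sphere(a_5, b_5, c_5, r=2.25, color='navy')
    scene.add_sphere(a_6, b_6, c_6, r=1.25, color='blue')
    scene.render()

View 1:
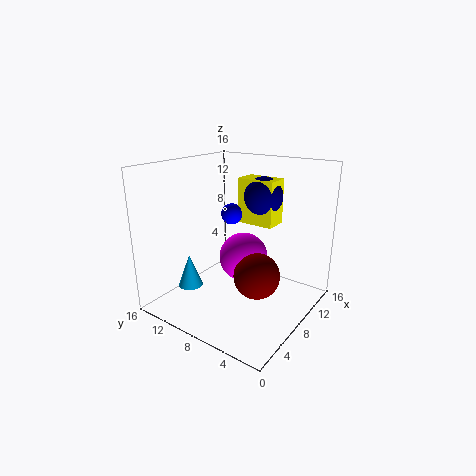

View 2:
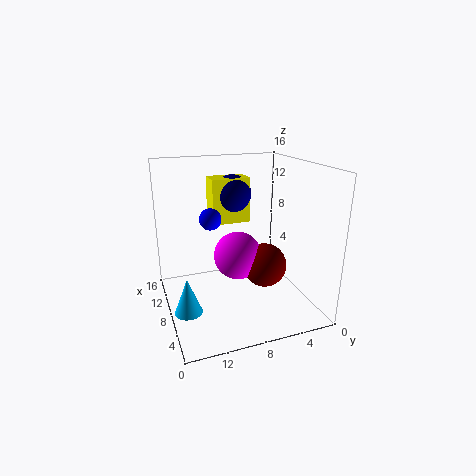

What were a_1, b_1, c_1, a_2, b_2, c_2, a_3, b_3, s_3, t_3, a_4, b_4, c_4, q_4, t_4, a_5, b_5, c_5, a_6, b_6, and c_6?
a_1 = 7.25, b_1 = 5, c_1 = 4.5, a_2 = 8.75, b_2 = 7.75, c_2 = 5.5, a_3 = 6.5, b_3 = 14.25, s_3 = 1.5, t_3 = 4, a_4 = 10.75, b_4 = 5.5, c_4 = 8.75, q_4 = 4.5, t_4 = 5.25, a_5 = 12, b_5 = 7.25, c_5 = 12, a_6 = 10.25, b_6 = 10.5, c_6 = 9.75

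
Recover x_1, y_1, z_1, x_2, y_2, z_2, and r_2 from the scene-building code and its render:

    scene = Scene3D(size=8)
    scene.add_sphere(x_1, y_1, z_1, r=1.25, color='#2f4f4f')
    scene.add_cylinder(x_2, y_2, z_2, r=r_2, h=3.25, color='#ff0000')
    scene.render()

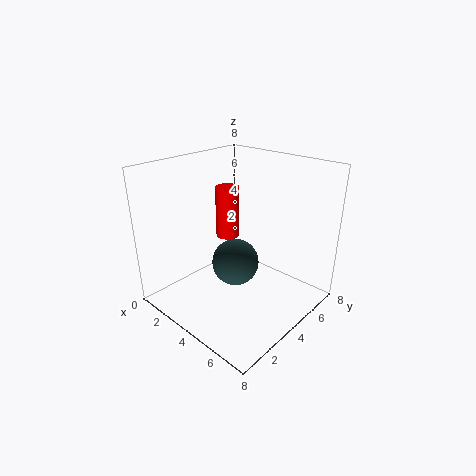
x_1 = 4.5; y_1 = 3.25; z_1 = 3; x_2 = 1.5; y_2 = 5.75; z_2 = 2.75; r_2 = 0.75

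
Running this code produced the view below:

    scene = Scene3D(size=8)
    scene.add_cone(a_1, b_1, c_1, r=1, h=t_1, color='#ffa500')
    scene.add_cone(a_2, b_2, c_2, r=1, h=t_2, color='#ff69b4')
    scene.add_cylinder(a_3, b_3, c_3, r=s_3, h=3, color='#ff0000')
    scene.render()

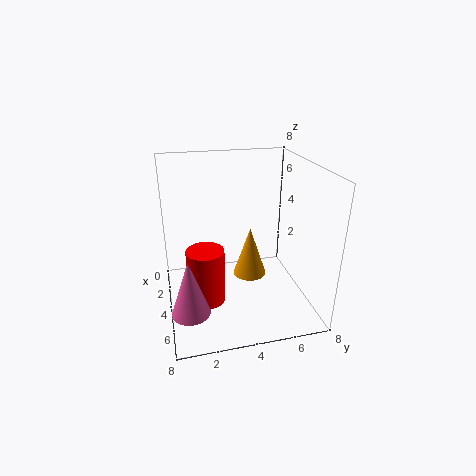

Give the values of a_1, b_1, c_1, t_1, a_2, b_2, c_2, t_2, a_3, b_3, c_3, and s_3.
a_1 = 3, b_1 = 5, c_1 = 1, t_1 = 3, a_2 = 6, b_2 = 1, c_2 = 1, t_2 = 3, a_3 = 5, b_3 = 2, c_3 = 1, s_3 = 1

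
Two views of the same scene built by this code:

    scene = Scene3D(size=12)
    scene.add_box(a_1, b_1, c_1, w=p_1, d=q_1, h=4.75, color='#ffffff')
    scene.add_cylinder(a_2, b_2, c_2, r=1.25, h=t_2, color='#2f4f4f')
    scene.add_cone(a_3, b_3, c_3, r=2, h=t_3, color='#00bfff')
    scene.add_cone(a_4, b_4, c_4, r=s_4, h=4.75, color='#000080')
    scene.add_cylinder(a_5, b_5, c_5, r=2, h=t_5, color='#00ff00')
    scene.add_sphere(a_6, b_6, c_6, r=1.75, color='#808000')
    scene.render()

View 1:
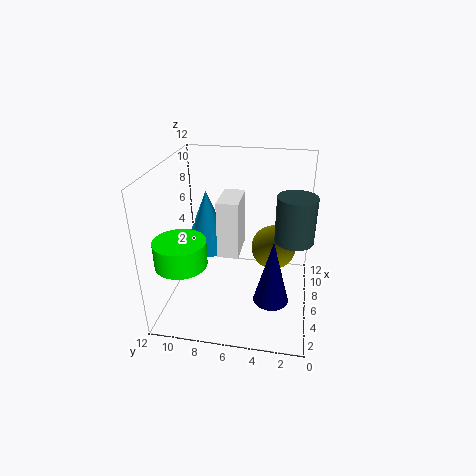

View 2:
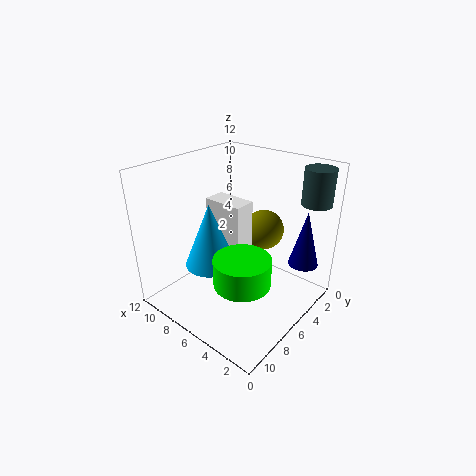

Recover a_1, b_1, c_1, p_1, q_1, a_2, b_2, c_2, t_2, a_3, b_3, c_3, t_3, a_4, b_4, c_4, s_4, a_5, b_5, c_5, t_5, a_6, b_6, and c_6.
a_1 = 4.75
b_1 = 5.75
c_1 = 4.75
p_1 = 3.25
q_1 = 1.75
a_2 = 1.5
b_2 = 1.5
c_2 = 8.75
t_2 = 3
a_3 = 6.5
b_3 = 8.75
c_3 = 4.75
t_3 = 5
a_4 = 1.5
b_4 = 2.75
c_4 = 3.75
s_4 = 1.25
a_5 = 2.5
b_5 = 9.75
c_5 = 5.25
t_5 = 2
a_6 = 5.5
b_6 = 3
c_6 = 5.75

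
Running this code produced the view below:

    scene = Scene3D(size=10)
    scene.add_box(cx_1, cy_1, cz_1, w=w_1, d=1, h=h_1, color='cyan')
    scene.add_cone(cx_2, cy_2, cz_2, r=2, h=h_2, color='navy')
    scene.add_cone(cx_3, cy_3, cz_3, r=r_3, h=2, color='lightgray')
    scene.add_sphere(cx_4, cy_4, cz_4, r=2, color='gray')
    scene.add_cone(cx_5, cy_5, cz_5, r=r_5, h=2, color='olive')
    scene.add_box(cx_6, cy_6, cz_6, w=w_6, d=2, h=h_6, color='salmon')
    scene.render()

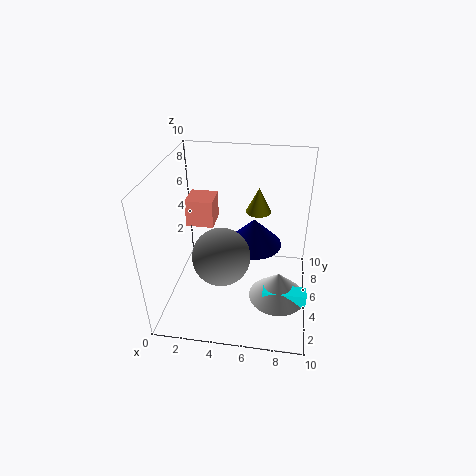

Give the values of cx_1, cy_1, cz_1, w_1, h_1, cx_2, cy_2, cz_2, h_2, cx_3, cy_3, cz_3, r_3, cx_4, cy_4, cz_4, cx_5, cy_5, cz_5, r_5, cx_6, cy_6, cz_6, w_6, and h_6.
cx_1 = 7
cy_1 = 3
cz_1 = 1
w_1 = 3
h_1 = 1
cx_2 = 6
cy_2 = 6
cz_2 = 4
h_2 = 2
cx_3 = 8
cy_3 = 4
cz_3 = 1
r_3 = 2
cx_4 = 4
cy_4 = 4
cz_4 = 4
cx_5 = 6
cy_5 = 9
cz_5 = 5
r_5 = 1
cx_6 = 1
cy_6 = 6
cz_6 = 5
w_6 = 2
h_6 = 2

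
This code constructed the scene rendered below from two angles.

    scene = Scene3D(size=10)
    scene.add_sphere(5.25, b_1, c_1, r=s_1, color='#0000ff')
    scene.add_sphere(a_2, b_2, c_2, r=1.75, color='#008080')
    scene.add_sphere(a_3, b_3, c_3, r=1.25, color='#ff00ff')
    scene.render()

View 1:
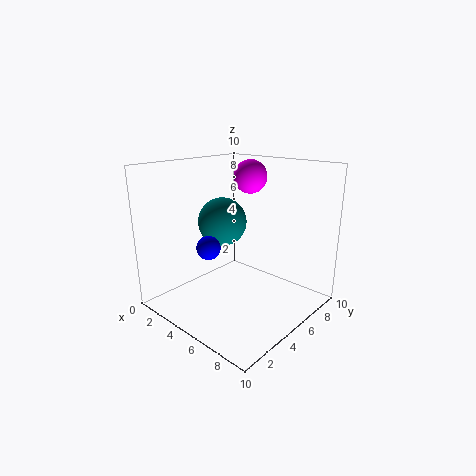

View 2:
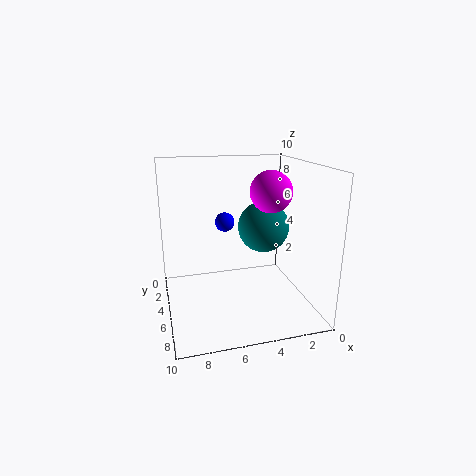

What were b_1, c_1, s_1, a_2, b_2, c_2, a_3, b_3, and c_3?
b_1 = 2
c_1 = 5.25
s_1 = 0.75
a_2 = 3.25
b_2 = 5.25
c_2 = 5.75
a_3 = 3.75
b_3 = 7.75
c_3 = 8.75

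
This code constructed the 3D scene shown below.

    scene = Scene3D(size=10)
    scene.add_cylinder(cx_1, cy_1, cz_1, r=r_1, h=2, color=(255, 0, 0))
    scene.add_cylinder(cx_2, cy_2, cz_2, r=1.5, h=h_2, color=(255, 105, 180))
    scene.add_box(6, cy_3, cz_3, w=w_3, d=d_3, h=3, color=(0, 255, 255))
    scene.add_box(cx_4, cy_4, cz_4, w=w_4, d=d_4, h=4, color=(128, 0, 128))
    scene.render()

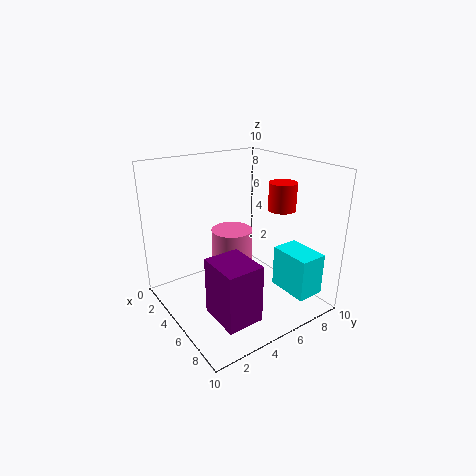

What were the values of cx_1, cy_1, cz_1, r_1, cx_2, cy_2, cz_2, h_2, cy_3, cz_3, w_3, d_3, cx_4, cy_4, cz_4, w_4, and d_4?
cx_1 = 5.5; cy_1 = 8.5; cz_1 = 6.5; r_1 = 1; cx_2 = 3.5; cy_2 = 5.5; cz_2 = 1.5; h_2 = 3.5; cy_3 = 7.5; cz_3 = 1; w_3 = 3; d_3 = 2; cx_4 = 5.5; cy_4 = 2; cz_4 = 0.5; w_4 = 3; d_4 = 2.5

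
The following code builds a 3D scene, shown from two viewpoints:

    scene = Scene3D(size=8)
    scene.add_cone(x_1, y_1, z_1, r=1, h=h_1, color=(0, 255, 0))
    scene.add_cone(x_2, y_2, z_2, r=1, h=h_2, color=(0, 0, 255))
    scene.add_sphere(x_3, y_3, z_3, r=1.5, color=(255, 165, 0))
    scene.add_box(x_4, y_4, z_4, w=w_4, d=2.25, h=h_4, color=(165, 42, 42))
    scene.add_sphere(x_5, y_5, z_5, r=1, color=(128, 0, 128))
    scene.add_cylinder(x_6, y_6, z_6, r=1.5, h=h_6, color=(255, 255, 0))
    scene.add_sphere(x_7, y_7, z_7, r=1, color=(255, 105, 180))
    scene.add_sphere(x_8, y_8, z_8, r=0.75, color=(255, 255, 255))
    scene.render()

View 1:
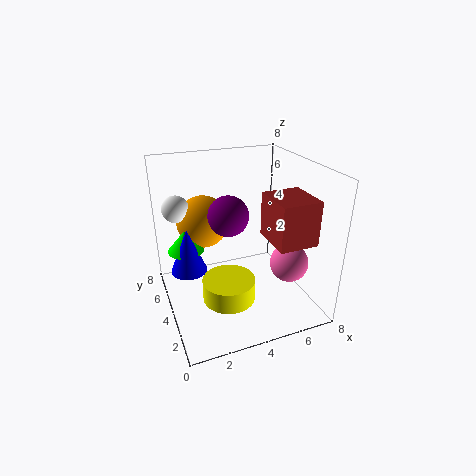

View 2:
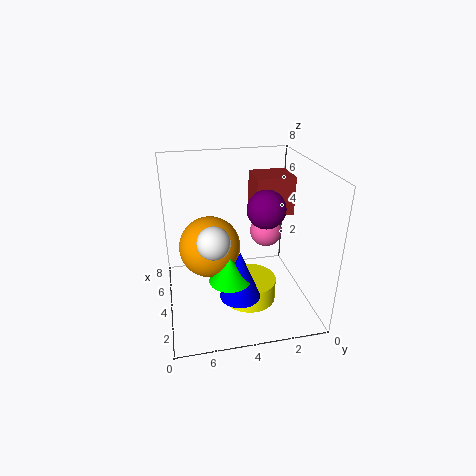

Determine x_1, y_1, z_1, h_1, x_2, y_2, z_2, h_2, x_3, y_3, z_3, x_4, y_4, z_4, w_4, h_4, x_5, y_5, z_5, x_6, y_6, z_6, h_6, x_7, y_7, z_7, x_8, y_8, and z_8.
x_1 = 1.25; y_1 = 5; z_1 = 3.25; h_1 = 1.25; x_2 = 1.25; y_2 = 4.5; z_2 = 2.25; h_2 = 2.5; x_3 = 2.5; y_3 = 5.75; z_3 = 4.5; x_4 = 4.75; y_4 = 0.5; z_4 = 4.75; w_4 = 2; h_4 = 2.25; x_5 = 3; y_5 = 2.75; z_5 = 6; x_6 = 3.25; y_6 = 3.5; z_6 = 0.5; h_6 = 1.25; x_7 = 6; y_7 = 1.75; z_7 = 3.25; x_8 = 1; y_8 = 5.75; z_8 = 5.5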